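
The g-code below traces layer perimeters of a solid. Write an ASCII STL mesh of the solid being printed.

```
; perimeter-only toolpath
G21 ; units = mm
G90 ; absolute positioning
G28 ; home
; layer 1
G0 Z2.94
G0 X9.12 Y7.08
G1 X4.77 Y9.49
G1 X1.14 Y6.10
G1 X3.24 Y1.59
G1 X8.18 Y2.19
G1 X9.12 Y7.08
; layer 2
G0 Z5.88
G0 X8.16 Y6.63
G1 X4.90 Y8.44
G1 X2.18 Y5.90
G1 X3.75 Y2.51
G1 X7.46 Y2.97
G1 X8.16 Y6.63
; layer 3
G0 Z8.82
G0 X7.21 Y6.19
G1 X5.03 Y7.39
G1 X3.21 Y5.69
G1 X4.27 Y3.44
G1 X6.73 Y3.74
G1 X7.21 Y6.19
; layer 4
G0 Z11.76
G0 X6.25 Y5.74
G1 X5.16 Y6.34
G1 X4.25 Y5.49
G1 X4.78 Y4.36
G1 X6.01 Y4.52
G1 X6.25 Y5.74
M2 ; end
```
solid part
  facet normal 0.0000 0.0000 -1.0000
    outer loop
      vertex 0.10 6.30 0.00
      vertex 4.64 10.54 0.00
      vertex 10.08 7.53 0.00
    endloop
  endfacet
  facet normal 0.0000 0.0000 -1.0000
    outer loop
      vertex 2.73 0.66 0.00
      vertex 0.10 6.30 0.00
      vertex 10.08 7.53 0.00
    endloop
  endfacet
  facet normal 0.0000 0.0000 -1.0000
    outer loop
      vertex 8.90 1.42 0.00
      vertex 2.73 0.66 0.00
      vertex 10.08 7.53 0.00
    endloop
  endfacet
  facet normal 0.4648 0.8401 0.2795
    outer loop
      vertex 10.08 7.53 0.00
      vertex 4.64 10.54 0.00
      vertex 5.29 5.29 14.70
    endloop
  endfacet
  facet normal -0.6553 0.7017 0.2796
    outer loop
      vertex 4.64 10.54 0.00
      vertex 0.10 6.30 0.00
      vertex 5.29 5.29 14.70
    endloop
  endfacet
  facet normal -0.8702 -0.4058 0.2794
    outer loop
      vertex 0.10 6.30 0.00
      vertex 2.73 0.66 0.00
      vertex 5.29 5.29 14.70
    endloop
  endfacet
  facet normal 0.1174 -0.9529 0.2797
    outer loop
      vertex 2.73 0.66 0.00
      vertex 8.90 1.42 0.00
      vertex 5.29 5.29 14.70
    endloop
  endfacet
  facet normal 0.9427 -0.1821 0.2794
    outer loop
      vertex 8.90 1.42 0.00
      vertex 10.08 7.53 0.00
      vertex 5.29 5.29 14.70
    endloop
  endfacet
endsolid part

The G0 Z moves step by Δz≈2.94 mm. The G1 loops shrink linearly with z, so the solid tapers from its base footprint up to z≈14.7. Closing with a flat bottom cap and the tapered top and triangulating gives 8 facets — a regular 5-sided pyramid, base circumscribed radius ≈ 5.29 mm, apex at z ≈ 14.7 mm.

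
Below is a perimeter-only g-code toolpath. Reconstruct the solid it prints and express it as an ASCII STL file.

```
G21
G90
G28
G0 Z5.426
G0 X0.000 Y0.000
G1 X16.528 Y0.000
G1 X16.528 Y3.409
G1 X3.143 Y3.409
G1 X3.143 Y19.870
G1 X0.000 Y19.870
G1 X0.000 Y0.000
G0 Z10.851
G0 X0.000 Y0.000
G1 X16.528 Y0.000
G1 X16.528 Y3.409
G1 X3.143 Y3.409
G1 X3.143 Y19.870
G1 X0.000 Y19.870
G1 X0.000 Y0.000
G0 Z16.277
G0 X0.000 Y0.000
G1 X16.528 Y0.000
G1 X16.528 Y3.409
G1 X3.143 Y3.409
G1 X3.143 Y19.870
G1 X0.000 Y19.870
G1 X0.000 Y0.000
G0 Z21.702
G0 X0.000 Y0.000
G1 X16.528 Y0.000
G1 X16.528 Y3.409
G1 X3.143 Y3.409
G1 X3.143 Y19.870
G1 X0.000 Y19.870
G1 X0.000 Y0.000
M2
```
solid part
  facet normal 0.0000 0.0000 -1.0000
    outer loop
      vertex 16.528 3.409 0.000
      vertex 16.528 0.000 0.000
      vertex 0.000 0.000 0.000
    endloop
  endfacet
  facet normal 0.0000 0.0000 -1.0000
    outer loop
      vertex 3.143 3.409 0.000
      vertex 16.528 3.409 0.000
      vertex 0.000 0.000 0.000
    endloop
  endfacet
  facet normal 0.0000 0.0000 -1.0000
    outer loop
      vertex 3.143 19.870 0.000
      vertex 3.143 3.409 0.000
      vertex 0.000 0.000 0.000
    endloop
  endfacet
  facet normal 0.0000 0.0000 -1.0000
    outer loop
      vertex 0.000 19.870 0.000
      vertex 3.143 19.870 0.000
      vertex 0.000 0.000 0.000
    endloop
  endfacet
  facet normal 0.0000 0.0000 1.0000
    outer loop
      vertex 0.000 0.000 21.702
      vertex 16.528 0.000 21.702
      vertex 16.528 3.409 21.702
    endloop
  endfacet
  facet normal 0.0000 0.0000 1.0000
    outer loop
      vertex 0.000 0.000 21.702
      vertex 16.528 3.409 21.702
      vertex 3.143 3.409 21.702
    endloop
  endfacet
  facet normal 0.0000 0.0000 1.0000
    outer loop
      vertex 0.000 0.000 21.702
      vertex 3.143 3.409 21.702
      vertex 3.143 19.870 21.702
    endloop
  endfacet
  facet normal 0.0000 0.0000 1.0000
    outer loop
      vertex 0.000 0.000 21.702
      vertex 3.143 19.870 21.702
      vertex 0.000 19.870 21.702
    endloop
  endfacet
  facet normal 0.0000 -1.0000 0.0000
    outer loop
      vertex 0.000 0.000 0.000
      vertex 16.528 0.000 0.000
      vertex 16.528 0.000 21.702
    endloop
  endfacet
  facet normal 0.0000 -1.0000 0.0000
    outer loop
      vertex 0.000 0.000 0.000
      vertex 16.528 0.000 21.702
      vertex 0.000 0.000 21.702
    endloop
  endfacet
  facet normal 1.0000 0.0000 0.0000
    outer loop
      vertex 16.528 0.000 0.000
      vertex 16.528 3.409 0.000
      vertex 16.528 3.409 21.702
    endloop
  endfacet
  facet normal 1.0000 0.0000 0.0000
    outer loop
      vertex 16.528 0.000 0.000
      vertex 16.528 3.409 21.702
      vertex 16.528 0.000 21.702
    endloop
  endfacet
  facet normal 0.0000 1.0000 0.0000
    outer loop
      vertex 16.528 3.409 0.000
      vertex 3.143 3.409 0.000
      vertex 3.143 3.409 21.702
    endloop
  endfacet
  facet normal 0.0000 1.0000 0.0000
    outer loop
      vertex 16.528 3.409 0.000
      vertex 3.143 3.409 21.702
      vertex 16.528 3.409 21.702
    endloop
  endfacet
  facet normal 1.0000 0.0000 0.0000
    outer loop
      vertex 3.143 3.409 0.000
      vertex 3.143 19.870 0.000
      vertex 3.143 19.870 21.702
    endloop
  endfacet
  facet normal 1.0000 0.0000 0.0000
    outer loop
      vertex 3.143 3.409 0.000
      vertex 3.143 19.870 21.702
      vertex 3.143 3.409 21.702
    endloop
  endfacet
  facet normal 0.0000 1.0000 0.0000
    outer loop
      vertex 3.143 19.870 0.000
      vertex 0.000 19.870 0.000
      vertex 0.000 19.870 21.702
    endloop
  endfacet
  facet normal 0.0000 1.0000 0.0000
    outer loop
      vertex 3.143 19.870 0.000
      vertex 0.000 19.870 21.702
      vertex 3.143 19.870 21.702
    endloop
  endfacet
  facet normal -1.0000 0.0000 0.0000
    outer loop
      vertex 0.000 19.870 0.000
      vertex 0.000 0.000 0.000
      vertex 0.000 0.000 21.702
    endloop
  endfacet
  facet normal -1.0000 0.0000 0.0000
    outer loop
      vertex 0.000 19.870 0.000
      vertex 0.000 0.000 21.702
      vertex 0.000 19.870 21.702
    endloop
  endfacet
endsolid part

The G0 Z moves step by Δz≈5.426 mm. Every layer's G1 loop is the same polygon, so the solid is a straight extrusion of it from z=0 to z≈21.7. Closing with flat bottom and top caps and triangulating gives 20 facets — an L-shaped prism: outer 16.5 × 19.9 mm, arm thicknesses ≈ 3.41 mm (horizontal) and 3.14 mm (vertical), extruded 21.7 mm in z.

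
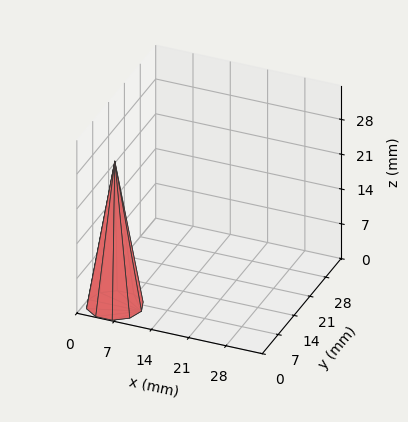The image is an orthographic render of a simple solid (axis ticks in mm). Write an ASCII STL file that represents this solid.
Reading the render: the shape is a regular 10-sided pyramid, base circumscribed radius ≈ 5 mm, apex at z ≈ 29 mm (dimensions read to the nearest mm from the axis ticks). For the STL, each face is triangulated and given an outward normal.

solid part
  facet normal 0.0000 0.0000 -1.0000
    outer loop
      vertex 6.55 9.76 0.00
      vertex 9.05 7.94 0.00
      vertex 10.00 5.00 0.00
    endloop
  endfacet
  facet normal 0.0000 0.0000 -1.0000
    outer loop
      vertex 3.45 9.76 0.00
      vertex 6.55 9.76 0.00
      vertex 10.00 5.00 0.00
    endloop
  endfacet
  facet normal 0.0000 0.0000 -1.0000
    outer loop
      vertex 0.95 7.94 0.00
      vertex 3.45 9.76 0.00
      vertex 10.00 5.00 0.00
    endloop
  endfacet
  facet normal 0.0000 0.0000 -1.0000
    outer loop
      vertex 0.00 5.00 0.00
      vertex 0.95 7.94 0.00
      vertex 10.00 5.00 0.00
    endloop
  endfacet
  facet normal 0.0000 0.0000 -1.0000
    outer loop
      vertex 0.95 2.06 0.00
      vertex 0.00 5.00 0.00
      vertex 10.00 5.00 0.00
    endloop
  endfacet
  facet normal 0.0000 0.0000 -1.0000
    outer loop
      vertex 3.45 0.24 0.00
      vertex 0.95 2.06 0.00
      vertex 10.00 5.00 0.00
    endloop
  endfacet
  facet normal 0.0000 0.0000 -1.0000
    outer loop
      vertex 6.55 0.24 0.00
      vertex 3.45 0.24 0.00
      vertex 10.00 5.00 0.00
    endloop
  endfacet
  facet normal 0.0000 0.0000 -1.0000
    outer loop
      vertex 9.05 2.06 0.00
      vertex 6.55 0.24 0.00
      vertex 10.00 5.00 0.00
    endloop
  endfacet
  facet normal 0.9390 0.3034 0.1619
    outer loop
      vertex 10.00 5.00 0.00
      vertex 9.05 7.94 0.00
      vertex 5.00 5.00 29.00
    endloop
  endfacet
  facet normal 0.5808 0.7978 0.1620
    outer loop
      vertex 9.05 7.94 0.00
      vertex 6.55 9.76 0.00
      vertex 5.00 5.00 29.00
    endloop
  endfacet
  facet normal 0.0000 0.9868 0.1620
    outer loop
      vertex 6.55 9.76 0.00
      vertex 3.45 9.76 0.00
      vertex 5.00 5.00 29.00
    endloop
  endfacet
  facet normal -0.5808 0.7978 0.1620
    outer loop
      vertex 3.45 9.76 0.00
      vertex 0.95 7.94 0.00
      vertex 5.00 5.00 29.00
    endloop
  endfacet
  facet normal -0.9390 0.3034 0.1619
    outer loop
      vertex 0.95 7.94 0.00
      vertex 0.00 5.00 0.00
      vertex 5.00 5.00 29.00
    endloop
  endfacet
  facet normal -0.9390 -0.3034 0.1619
    outer loop
      vertex 0.00 5.00 0.00
      vertex 0.95 2.06 0.00
      vertex 5.00 5.00 29.00
    endloop
  endfacet
  facet normal -0.5808 -0.7978 0.1620
    outer loop
      vertex 0.95 2.06 0.00
      vertex 3.45 0.24 0.00
      vertex 5.00 5.00 29.00
    endloop
  endfacet
  facet normal 0.0000 -0.9868 0.1620
    outer loop
      vertex 3.45 0.24 0.00
      vertex 6.55 0.24 0.00
      vertex 5.00 5.00 29.00
    endloop
  endfacet
  facet normal 0.5808 -0.7978 0.1620
    outer loop
      vertex 6.55 0.24 0.00
      vertex 9.05 2.06 0.00
      vertex 5.00 5.00 29.00
    endloop
  endfacet
  facet normal 0.9390 -0.3034 0.1619
    outer loop
      vertex 9.05 2.06 0.00
      vertex 10.00 5.00 0.00
      vertex 5.00 5.00 29.00
    endloop
  endfacet
endsolid part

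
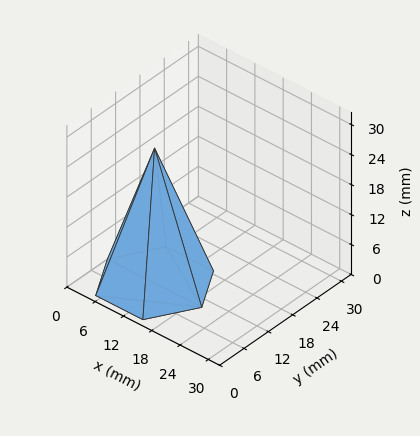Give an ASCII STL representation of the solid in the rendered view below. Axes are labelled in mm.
Reading the render: the shape is a regular 6-sided pyramid, base circumscribed radius ≈ 10 mm, apex at z ≈ 27 mm (dimensions read to the nearest mm from the axis ticks). For the STL, each face is triangulated and given an outward normal.

solid part
  facet normal 0.0000 0.0000 -1.0000
    outer loop
      vertex 5.0 18.7 0.0
      vertex 15.0 18.7 0.0
      vertex 20.0 10.0 0.0
    endloop
  endfacet
  facet normal 0.0000 0.0000 -1.0000
    outer loop
      vertex 0.0 10.0 0.0
      vertex 5.0 18.7 0.0
      vertex 20.0 10.0 0.0
    endloop
  endfacet
  facet normal 0.0000 0.0000 -1.0000
    outer loop
      vertex 5.0 1.3 0.0
      vertex 0.0 10.0 0.0
      vertex 20.0 10.0 0.0
    endloop
  endfacet
  facet normal 0.0000 0.0000 -1.0000
    outer loop
      vertex 15.0 1.3 0.0
      vertex 5.0 1.3 0.0
      vertex 20.0 10.0 0.0
    endloop
  endfacet
  facet normal 0.8255 0.4744 0.3057
    outer loop
      vertex 20.0 10.0 0.0
      vertex 15.0 18.7 0.0
      vertex 10.0 10.0 27.0
    endloop
  endfacet
  facet normal 0.0000 0.9518 0.3067
    outer loop
      vertex 15.0 18.7 0.0
      vertex 5.0 18.7 0.0
      vertex 10.0 10.0 27.0
    endloop
  endfacet
  facet normal -0.8255 0.4744 0.3057
    outer loop
      vertex 5.0 18.7 0.0
      vertex 0.0 10.0 0.0
      vertex 10.0 10.0 27.0
    endloop
  endfacet
  facet normal -0.8255 -0.4744 0.3057
    outer loop
      vertex 0.0 10.0 0.0
      vertex 5.0 1.3 0.0
      vertex 10.0 10.0 27.0
    endloop
  endfacet
  facet normal 0.0000 -0.9518 0.3067
    outer loop
      vertex 5.0 1.3 0.0
      vertex 15.0 1.3 0.0
      vertex 10.0 10.0 27.0
    endloop
  endfacet
  facet normal 0.8255 -0.4744 0.3057
    outer loop
      vertex 15.0 1.3 0.0
      vertex 20.0 10.0 0.0
      vertex 10.0 10.0 27.0
    endloop
  endfacet
endsolid part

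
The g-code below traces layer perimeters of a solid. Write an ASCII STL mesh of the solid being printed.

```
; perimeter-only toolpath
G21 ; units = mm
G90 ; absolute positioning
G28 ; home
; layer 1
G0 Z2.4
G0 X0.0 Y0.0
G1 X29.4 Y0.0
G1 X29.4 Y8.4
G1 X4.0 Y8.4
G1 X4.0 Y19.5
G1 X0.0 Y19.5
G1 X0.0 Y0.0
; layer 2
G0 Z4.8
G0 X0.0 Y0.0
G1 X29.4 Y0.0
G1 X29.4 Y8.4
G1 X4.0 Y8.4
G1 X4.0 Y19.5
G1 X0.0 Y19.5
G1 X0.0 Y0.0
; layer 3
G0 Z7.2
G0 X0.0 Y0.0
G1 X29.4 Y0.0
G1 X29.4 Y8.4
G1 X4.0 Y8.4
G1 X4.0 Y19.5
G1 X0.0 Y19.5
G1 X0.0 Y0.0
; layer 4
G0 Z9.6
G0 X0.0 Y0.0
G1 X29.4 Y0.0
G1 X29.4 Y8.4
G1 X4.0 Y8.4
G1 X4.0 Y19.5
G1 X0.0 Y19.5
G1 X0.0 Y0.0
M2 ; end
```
solid part
  facet normal 0.0000 0.0000 -1.0000
    outer loop
      vertex 29.4 8.4 0.0
      vertex 29.4 0.0 0.0
      vertex 0.0 0.0 0.0
    endloop
  endfacet
  facet normal 0.0000 0.0000 -1.0000
    outer loop
      vertex 4.0 8.4 0.0
      vertex 29.4 8.4 0.0
      vertex 0.0 0.0 0.0
    endloop
  endfacet
  facet normal 0.0000 0.0000 -1.0000
    outer loop
      vertex 4.0 19.5 0.0
      vertex 4.0 8.4 0.0
      vertex 0.0 0.0 0.0
    endloop
  endfacet
  facet normal 0.0000 0.0000 -1.0000
    outer loop
      vertex 0.0 19.5 0.0
      vertex 4.0 19.5 0.0
      vertex 0.0 0.0 0.0
    endloop
  endfacet
  facet normal 0.0000 0.0000 1.0000
    outer loop
      vertex 0.0 0.0 9.6
      vertex 29.4 0.0 9.6
      vertex 29.4 8.4 9.6
    endloop
  endfacet
  facet normal 0.0000 0.0000 1.0000
    outer loop
      vertex 0.0 0.0 9.6
      vertex 29.4 8.4 9.6
      vertex 4.0 8.4 9.6
    endloop
  endfacet
  facet normal 0.0000 0.0000 1.0000
    outer loop
      vertex 0.0 0.0 9.6
      vertex 4.0 8.4 9.6
      vertex 4.0 19.5 9.6
    endloop
  endfacet
  facet normal 0.0000 0.0000 1.0000
    outer loop
      vertex 0.0 0.0 9.6
      vertex 4.0 19.5 9.6
      vertex 0.0 19.5 9.6
    endloop
  endfacet
  facet normal 0.0000 -1.0000 0.0000
    outer loop
      vertex 0.0 0.0 0.0
      vertex 29.4 0.0 0.0
      vertex 29.4 0.0 9.6
    endloop
  endfacet
  facet normal 0.0000 -1.0000 0.0000
    outer loop
      vertex 0.0 0.0 0.0
      vertex 29.4 0.0 9.6
      vertex 0.0 0.0 9.6
    endloop
  endfacet
  facet normal 1.0000 0.0000 0.0000
    outer loop
      vertex 29.4 0.0 0.0
      vertex 29.4 8.4 0.0
      vertex 29.4 8.4 9.6
    endloop
  endfacet
  facet normal 1.0000 0.0000 0.0000
    outer loop
      vertex 29.4 0.0 0.0
      vertex 29.4 8.4 9.6
      vertex 29.4 0.0 9.6
    endloop
  endfacet
  facet normal 0.0000 1.0000 0.0000
    outer loop
      vertex 29.4 8.4 0.0
      vertex 4.0 8.4 0.0
      vertex 4.0 8.4 9.6
    endloop
  endfacet
  facet normal 0.0000 1.0000 0.0000
    outer loop
      vertex 29.4 8.4 0.0
      vertex 4.0 8.4 9.6
      vertex 29.4 8.4 9.6
    endloop
  endfacet
  facet normal 1.0000 0.0000 0.0000
    outer loop
      vertex 4.0 8.4 0.0
      vertex 4.0 19.5 0.0
      vertex 4.0 19.5 9.6
    endloop
  endfacet
  facet normal 1.0000 0.0000 0.0000
    outer loop
      vertex 4.0 8.4 0.0
      vertex 4.0 19.5 9.6
      vertex 4.0 8.4 9.6
    endloop
  endfacet
  facet normal 0.0000 1.0000 0.0000
    outer loop
      vertex 4.0 19.5 0.0
      vertex 0.0 19.5 0.0
      vertex 0.0 19.5 9.6
    endloop
  endfacet
  facet normal 0.0000 1.0000 0.0000
    outer loop
      vertex 4.0 19.5 0.0
      vertex 0.0 19.5 9.6
      vertex 4.0 19.5 9.6
    endloop
  endfacet
  facet normal -1.0000 0.0000 0.0000
    outer loop
      vertex 0.0 19.5 0.0
      vertex 0.0 0.0 0.0
      vertex 0.0 0.0 9.6
    endloop
  endfacet
  facet normal -1.0000 0.0000 0.0000
    outer loop
      vertex 0.0 19.5 0.0
      vertex 0.0 0.0 9.6
      vertex 0.0 19.5 9.6
    endloop
  endfacet
endsolid part

The G0 Z moves step by Δz≈2.4 mm. Every layer's G1 loop is the same polygon, so the solid is a straight extrusion of it from z=0 to z≈9.6. Closing with flat bottom and top caps and triangulating gives 20 facets — an L-shaped prism: outer 29.4 × 19.5 mm, arm thicknesses ≈ 8.4 mm (horizontal) and 4 mm (vertical), extruded 9.6 mm in z.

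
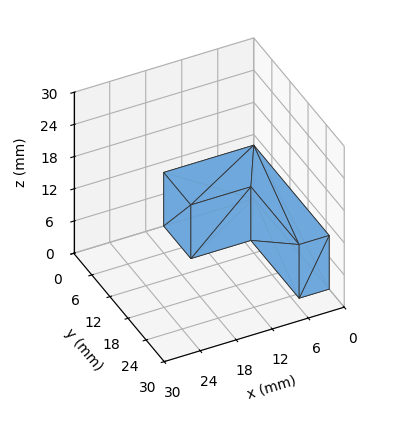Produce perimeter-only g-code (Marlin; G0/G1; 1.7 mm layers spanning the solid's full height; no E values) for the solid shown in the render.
Reading the render: the shape is an L-shaped prism: outer 15 × 25 mm, arm thicknesses ≈ 9 mm (horizontal) and 5 mm (vertical), extruded 10 mm in z (dimensions read to the nearest mm from the axis ticks). For the g-code, the solid's height is divided into equal slices at the stated Δz and each level perimeter traced with G1 moves after a G0 lift.

; perimeter-only toolpath
G21 ; units = mm
G90 ; absolute positioning
G28 ; home
; layer 1
G0 Z1.7
G0 X0.0 Y0.0
G1 X15.0 Y0.0
G1 X15.0 Y9.0
G1 X5.0 Y9.0
G1 X5.0 Y25.0
G1 X0.0 Y25.0
G1 X0.0 Y0.0
; layer 2
G0 Z3.3
G0 X0.0 Y0.0
G1 X15.0 Y0.0
G1 X15.0 Y9.0
G1 X5.0 Y9.0
G1 X5.0 Y25.0
G1 X0.0 Y25.0
G1 X0.0 Y0.0
; layer 3
G0 Z5.0
G0 X0.0 Y0.0
G1 X15.0 Y0.0
G1 X15.0 Y9.0
G1 X5.0 Y9.0
G1 X5.0 Y25.0
G1 X0.0 Y25.0
G1 X0.0 Y0.0
; layer 4
G0 Z6.7
G0 X0.0 Y0.0
G1 X15.0 Y0.0
G1 X15.0 Y9.0
G1 X5.0 Y9.0
G1 X5.0 Y25.0
G1 X0.0 Y25.0
G1 X0.0 Y0.0
; layer 5
G0 Z8.3
G0 X0.0 Y0.0
G1 X15.0 Y0.0
G1 X15.0 Y9.0
G1 X5.0 Y9.0
G1 X5.0 Y25.0
G1 X0.0 Y25.0
G1 X0.0 Y0.0
; layer 6
G0 Z10.0
G0 X0.0 Y0.0
G1 X15.0 Y0.0
G1 X15.0 Y9.0
G1 X5.0 Y9.0
G1 X5.0 Y25.0
G1 X0.0 Y25.0
G1 X0.0 Y0.0
M2 ; end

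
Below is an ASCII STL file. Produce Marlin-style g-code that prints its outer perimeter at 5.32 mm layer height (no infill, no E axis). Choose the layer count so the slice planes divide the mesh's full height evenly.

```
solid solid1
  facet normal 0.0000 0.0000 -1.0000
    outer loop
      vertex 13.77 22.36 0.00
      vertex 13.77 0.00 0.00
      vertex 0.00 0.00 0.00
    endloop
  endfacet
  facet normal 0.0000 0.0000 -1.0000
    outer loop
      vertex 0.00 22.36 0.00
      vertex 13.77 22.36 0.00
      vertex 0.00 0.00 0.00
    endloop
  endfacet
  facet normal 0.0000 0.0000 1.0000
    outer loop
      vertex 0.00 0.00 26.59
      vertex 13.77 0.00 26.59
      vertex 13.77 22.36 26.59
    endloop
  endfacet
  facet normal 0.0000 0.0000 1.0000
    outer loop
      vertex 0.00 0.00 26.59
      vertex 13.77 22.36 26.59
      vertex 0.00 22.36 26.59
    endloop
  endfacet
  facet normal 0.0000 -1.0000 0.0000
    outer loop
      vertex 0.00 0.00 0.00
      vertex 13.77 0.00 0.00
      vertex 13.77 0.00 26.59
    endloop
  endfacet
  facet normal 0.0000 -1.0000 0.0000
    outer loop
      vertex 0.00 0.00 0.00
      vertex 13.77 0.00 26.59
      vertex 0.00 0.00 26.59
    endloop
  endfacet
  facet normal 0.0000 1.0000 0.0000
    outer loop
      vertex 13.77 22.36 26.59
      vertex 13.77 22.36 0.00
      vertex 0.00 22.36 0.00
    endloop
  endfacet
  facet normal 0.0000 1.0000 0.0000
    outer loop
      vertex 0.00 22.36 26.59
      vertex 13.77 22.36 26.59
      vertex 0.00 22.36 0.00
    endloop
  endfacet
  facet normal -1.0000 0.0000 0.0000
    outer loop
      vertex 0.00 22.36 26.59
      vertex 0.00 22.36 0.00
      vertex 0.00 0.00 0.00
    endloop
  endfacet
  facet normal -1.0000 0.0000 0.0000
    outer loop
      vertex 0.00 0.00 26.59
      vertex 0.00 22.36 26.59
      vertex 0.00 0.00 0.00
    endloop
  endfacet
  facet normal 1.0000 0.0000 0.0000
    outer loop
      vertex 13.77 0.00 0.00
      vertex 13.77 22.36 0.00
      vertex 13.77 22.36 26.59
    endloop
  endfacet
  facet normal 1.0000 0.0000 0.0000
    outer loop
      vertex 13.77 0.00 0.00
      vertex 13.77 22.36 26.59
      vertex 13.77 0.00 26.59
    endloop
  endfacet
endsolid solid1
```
; perimeter-only toolpath
G21 ; units = mm
G90 ; absolute positioning
G28 ; home
; layer 1
G0 Z5.32
G0 X0.00 Y0.00
G1 X13.77 Y0.00
G1 X13.77 Y22.36
G1 X0.00 Y22.36
G1 X0.00 Y0.00
; layer 2
G0 Z10.64
G0 X0.00 Y0.00
G1 X13.77 Y0.00
G1 X13.77 Y22.36
G1 X0.00 Y22.36
G1 X0.00 Y0.00
; layer 3
G0 Z15.95
G0 X0.00 Y0.00
G1 X13.77 Y0.00
G1 X13.77 Y22.36
G1 X0.00 Y22.36
G1 X0.00 Y0.00
; layer 4
G0 Z21.27
G0 X0.00 Y0.00
G1 X13.77 Y0.00
G1 X13.77 Y22.36
G1 X0.00 Y22.36
G1 X0.00 Y0.00
; layer 5
G0 Z26.59
G0 X0.00 Y0.00
G1 X13.77 Y0.00
G1 X13.77 Y22.36
G1 X0.00 Y22.36
G1 X0.00 Y0.00
M2 ; end

The solid is a rectangular box, roughly 13.8 × 22.4 mm footprint and 26.6 mm tall. Slicing at Δz = 5.32 mm — 5 equal slices spanning the solid's height, so layer i sits at z = i·h/5 — gives 5 non-empty perimeters. Each is a 4-segment closed polygon; G0 lifts to the layer z and rapids to the start vertex, then G1 traces the edges.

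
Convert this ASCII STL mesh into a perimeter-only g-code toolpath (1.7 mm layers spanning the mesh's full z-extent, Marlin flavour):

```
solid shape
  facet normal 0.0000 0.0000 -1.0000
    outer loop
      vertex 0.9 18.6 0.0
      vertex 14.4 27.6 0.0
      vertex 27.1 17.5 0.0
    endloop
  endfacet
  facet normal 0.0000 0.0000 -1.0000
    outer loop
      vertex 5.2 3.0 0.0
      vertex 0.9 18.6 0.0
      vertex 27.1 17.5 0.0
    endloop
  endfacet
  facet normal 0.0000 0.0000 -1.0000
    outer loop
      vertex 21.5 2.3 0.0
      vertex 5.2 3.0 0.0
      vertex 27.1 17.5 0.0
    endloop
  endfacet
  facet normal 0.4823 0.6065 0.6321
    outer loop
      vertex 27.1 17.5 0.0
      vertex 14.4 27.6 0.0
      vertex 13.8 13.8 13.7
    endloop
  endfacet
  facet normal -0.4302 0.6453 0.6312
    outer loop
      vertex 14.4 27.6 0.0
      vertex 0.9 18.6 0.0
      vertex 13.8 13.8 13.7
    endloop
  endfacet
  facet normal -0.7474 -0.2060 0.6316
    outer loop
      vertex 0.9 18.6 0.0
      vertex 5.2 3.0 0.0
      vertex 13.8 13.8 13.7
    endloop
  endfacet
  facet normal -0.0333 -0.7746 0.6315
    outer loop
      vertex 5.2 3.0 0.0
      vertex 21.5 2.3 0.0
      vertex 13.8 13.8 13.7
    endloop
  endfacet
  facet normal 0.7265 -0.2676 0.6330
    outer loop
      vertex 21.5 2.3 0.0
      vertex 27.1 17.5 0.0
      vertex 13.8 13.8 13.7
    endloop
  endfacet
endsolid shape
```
; perimeter-only toolpath
G21 ; units = mm
G90 ; absolute positioning
G28 ; home
; layer 1
G0 Z1.7
G0 X25.4 Y17.0
G1 X14.3 Y25.9
G1 X2.5 Y18.0
G1 X6.3 Y4.3
G1 X20.5 Y3.7
G1 X25.4 Y17.0
; layer 2
G0 Z3.4
G0 X23.8 Y16.6
G1 X14.2 Y24.2
G1 X4.1 Y17.4
G1 X7.4 Y5.7
G1 X19.6 Y5.2
G1 X23.8 Y16.6
; layer 3
G0 Z5.1
G0 X22.1 Y16.1
G1 X14.2 Y22.4
G1 X5.7 Y16.8
G1 X8.4 Y7.1
G1 X18.6 Y6.6
G1 X22.1 Y16.1
; layer 4
G0 Z6.8
G0 X20.5 Y15.7
G1 X14.1 Y20.7
G1 X7.4 Y16.2
G1 X9.5 Y8.4
G1 X17.6 Y8.1
G1 X20.5 Y15.7
; layer 5
G0 Z8.6
G0 X18.8 Y15.2
G1 X14.0 Y19.0
G1 X9.0 Y15.6
G1 X10.6 Y9.8
G1 X16.7 Y9.5
G1 X18.8 Y15.2
; layer 6
G0 Z10.3
G0 X17.1 Y14.7
G1 X14.0 Y17.3
G1 X10.6 Y15.0
G1 X11.7 Y11.1
G1 X15.7 Y10.9
G1 X17.1 Y14.7
; layer 7
G0 Z12.0
G0 X15.5 Y14.3
G1 X13.9 Y15.5
G1 X12.2 Y14.4
G1 X12.7 Y12.5
G1 X14.8 Y12.4
G1 X15.5 Y14.3
M2 ; end

The solid is a regular 5-sided pyramid, base circumscribed radius ≈ 13.8 mm, apex at z ≈ 13.7 mm. Slicing at Δz = 1.7 mm — 8 equal slices spanning the solid's height, so layer i sits at z = i·h/8 — gives 7 non-empty perimeters. Each is a 5-segment closed polygon; G0 lifts to the layer z and rapids to the start vertex, then G1 traces the edges. The cross-section shrinks linearly with z (the slice at the apex is degenerate and omitted).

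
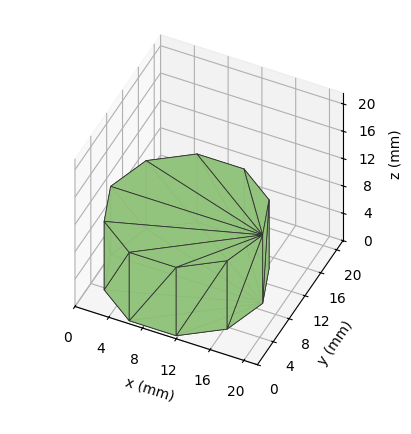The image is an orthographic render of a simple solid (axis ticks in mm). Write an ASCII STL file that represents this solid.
Reading the render: the shape is a regular 10-sided prism (a cylinder approximated with 10 flat sides), circumscribed radius ≈ 9 mm, height ≈ 10 mm (dimensions read to the nearest mm from the axis ticks). For the STL, each face is triangulated and given an outward normal.

solid part
  facet normal 0.0000 0.0000 -1.0000
    outer loop
      vertex 11.781 17.560 0.000
      vertex 16.281 14.290 0.000
      vertex 18.000 9.000 0.000
    endloop
  endfacet
  facet normal 0.0000 0.0000 -1.0000
    outer loop
      vertex 6.219 17.560 0.000
      vertex 11.781 17.560 0.000
      vertex 18.000 9.000 0.000
    endloop
  endfacet
  facet normal 0.0000 0.0000 -1.0000
    outer loop
      vertex 1.719 14.290 0.000
      vertex 6.219 17.560 0.000
      vertex 18.000 9.000 0.000
    endloop
  endfacet
  facet normal 0.0000 0.0000 -1.0000
    outer loop
      vertex 0.000 9.000 0.000
      vertex 1.719 14.290 0.000
      vertex 18.000 9.000 0.000
    endloop
  endfacet
  facet normal 0.0000 0.0000 -1.0000
    outer loop
      vertex 1.719 3.710 0.000
      vertex 0.000 9.000 0.000
      vertex 18.000 9.000 0.000
    endloop
  endfacet
  facet normal 0.0000 0.0000 -1.0000
    outer loop
      vertex 6.219 0.440 0.000
      vertex 1.719 3.710 0.000
      vertex 18.000 9.000 0.000
    endloop
  endfacet
  facet normal 0.0000 0.0000 -1.0000
    outer loop
      vertex 11.781 0.440 0.000
      vertex 6.219 0.440 0.000
      vertex 18.000 9.000 0.000
    endloop
  endfacet
  facet normal 0.0000 0.0000 -1.0000
    outer loop
      vertex 16.281 3.710 0.000
      vertex 11.781 0.440 0.000
      vertex 18.000 9.000 0.000
    endloop
  endfacet
  facet normal 0.0000 0.0000 1.0000
    outer loop
      vertex 18.000 9.000 10.000
      vertex 16.281 14.290 10.000
      vertex 11.781 17.560 10.000
    endloop
  endfacet
  facet normal 0.0000 0.0000 1.0000
    outer loop
      vertex 18.000 9.000 10.000
      vertex 11.781 17.560 10.000
      vertex 6.219 17.560 10.000
    endloop
  endfacet
  facet normal 0.0000 0.0000 1.0000
    outer loop
      vertex 18.000 9.000 10.000
      vertex 6.219 17.560 10.000
      vertex 1.719 14.290 10.000
    endloop
  endfacet
  facet normal 0.0000 0.0000 1.0000
    outer loop
      vertex 18.000 9.000 10.000
      vertex 1.719 14.290 10.000
      vertex 0.000 9.000 10.000
    endloop
  endfacet
  facet normal 0.0000 0.0000 1.0000
    outer loop
      vertex 18.000 9.000 10.000
      vertex 0.000 9.000 10.000
      vertex 1.719 3.710 10.000
    endloop
  endfacet
  facet normal 0.0000 0.0000 1.0000
    outer loop
      vertex 18.000 9.000 10.000
      vertex 1.719 3.710 10.000
      vertex 6.219 0.440 10.000
    endloop
  endfacet
  facet normal 0.0000 0.0000 1.0000
    outer loop
      vertex 18.000 9.000 10.000
      vertex 6.219 0.440 10.000
      vertex 11.781 0.440 10.000
    endloop
  endfacet
  facet normal 0.0000 0.0000 1.0000
    outer loop
      vertex 18.000 9.000 10.000
      vertex 11.781 0.440 10.000
      vertex 16.281 3.710 10.000
    endloop
  endfacet
  facet normal 0.9510 0.3090 0.0000
    outer loop
      vertex 18.000 9.000 0.000
      vertex 16.281 14.290 0.000
      vertex 16.281 14.290 10.000
    endloop
  endfacet
  facet normal 0.9510 0.3090 0.0000
    outer loop
      vertex 18.000 9.000 0.000
      vertex 16.281 14.290 10.000
      vertex 18.000 9.000 10.000
    endloop
  endfacet
  facet normal 0.5879 0.8090 0.0000
    outer loop
      vertex 16.281 14.290 0.000
      vertex 11.781 17.560 0.000
      vertex 11.781 17.560 10.000
    endloop
  endfacet
  facet normal 0.5879 0.8090 0.0000
    outer loop
      vertex 16.281 14.290 0.000
      vertex 11.781 17.560 10.000
      vertex 16.281 14.290 10.000
    endloop
  endfacet
  facet normal 0.0000 1.0000 0.0000
    outer loop
      vertex 11.781 17.560 0.000
      vertex 6.219 17.560 0.000
      vertex 6.219 17.560 10.000
    endloop
  endfacet
  facet normal 0.0000 1.0000 0.0000
    outer loop
      vertex 11.781 17.560 0.000
      vertex 6.219 17.560 10.000
      vertex 11.781 17.560 10.000
    endloop
  endfacet
  facet normal -0.5879 0.8090 0.0000
    outer loop
      vertex 6.219 17.560 0.000
      vertex 1.719 14.290 0.000
      vertex 1.719 14.290 10.000
    endloop
  endfacet
  facet normal -0.5879 0.8090 0.0000
    outer loop
      vertex 6.219 17.560 0.000
      vertex 1.719 14.290 10.000
      vertex 6.219 17.560 10.000
    endloop
  endfacet
  facet normal -0.9510 0.3090 0.0000
    outer loop
      vertex 1.719 14.290 0.000
      vertex 0.000 9.000 0.000
      vertex 0.000 9.000 10.000
    endloop
  endfacet
  facet normal -0.9510 0.3090 0.0000
    outer loop
      vertex 1.719 14.290 0.000
      vertex 0.000 9.000 10.000
      vertex 1.719 14.290 10.000
    endloop
  endfacet
  facet normal -0.9510 -0.3090 0.0000
    outer loop
      vertex 0.000 9.000 0.000
      vertex 1.719 3.710 0.000
      vertex 1.719 3.710 10.000
    endloop
  endfacet
  facet normal -0.9510 -0.3090 0.0000
    outer loop
      vertex 0.000 9.000 0.000
      vertex 1.719 3.710 10.000
      vertex 0.000 9.000 10.000
    endloop
  endfacet
  facet normal -0.5879 -0.8090 0.0000
    outer loop
      vertex 1.719 3.710 0.000
      vertex 6.219 0.440 0.000
      vertex 6.219 0.440 10.000
    endloop
  endfacet
  facet normal -0.5879 -0.8090 0.0000
    outer loop
      vertex 1.719 3.710 0.000
      vertex 6.219 0.440 10.000
      vertex 1.719 3.710 10.000
    endloop
  endfacet
  facet normal 0.0000 -1.0000 0.0000
    outer loop
      vertex 6.219 0.440 0.000
      vertex 11.781 0.440 0.000
      vertex 11.781 0.440 10.000
    endloop
  endfacet
  facet normal 0.0000 -1.0000 0.0000
    outer loop
      vertex 6.219 0.440 0.000
      vertex 11.781 0.440 10.000
      vertex 6.219 0.440 10.000
    endloop
  endfacet
  facet normal 0.5879 -0.8090 0.0000
    outer loop
      vertex 11.781 0.440 0.000
      vertex 16.281 3.710 0.000
      vertex 16.281 3.710 10.000
    endloop
  endfacet
  facet normal 0.5879 -0.8090 0.0000
    outer loop
      vertex 11.781 0.440 0.000
      vertex 16.281 3.710 10.000
      vertex 11.781 0.440 10.000
    endloop
  endfacet
  facet normal 0.9510 -0.3090 0.0000
    outer loop
      vertex 16.281 3.710 0.000
      vertex 18.000 9.000 0.000
      vertex 18.000 9.000 10.000
    endloop
  endfacet
  facet normal 0.9510 -0.3090 0.0000
    outer loop
      vertex 16.281 3.710 0.000
      vertex 18.000 9.000 10.000
      vertex 16.281 3.710 10.000
    endloop
  endfacet
endsolid part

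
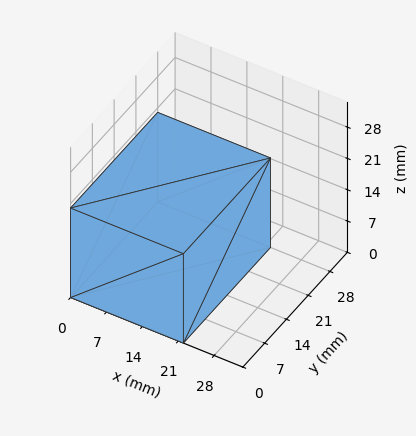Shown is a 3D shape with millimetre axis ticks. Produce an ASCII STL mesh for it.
Reading the render: the shape is a rectangular box, roughly 22 × 28 mm footprint and 20 mm tall (dimensions read to the nearest mm from the axis ticks). For the STL, each face is triangulated and given an outward normal.

solid part
  facet normal 0.0000 0.0000 -1.0000
    outer loop
      vertex 22.0 28.0 0.0
      vertex 22.0 0.0 0.0
      vertex 0.0 0.0 0.0
    endloop
  endfacet
  facet normal 0.0000 0.0000 -1.0000
    outer loop
      vertex 0.0 28.0 0.0
      vertex 22.0 28.0 0.0
      vertex 0.0 0.0 0.0
    endloop
  endfacet
  facet normal 0.0000 0.0000 1.0000
    outer loop
      vertex 0.0 0.0 20.0
      vertex 22.0 0.0 20.0
      vertex 22.0 28.0 20.0
    endloop
  endfacet
  facet normal 0.0000 0.0000 1.0000
    outer loop
      vertex 0.0 0.0 20.0
      vertex 22.0 28.0 20.0
      vertex 0.0 28.0 20.0
    endloop
  endfacet
  facet normal 0.0000 -1.0000 0.0000
    outer loop
      vertex 0.0 0.0 0.0
      vertex 22.0 0.0 0.0
      vertex 22.0 0.0 20.0
    endloop
  endfacet
  facet normal 0.0000 -1.0000 0.0000
    outer loop
      vertex 0.0 0.0 0.0
      vertex 22.0 0.0 20.0
      vertex 0.0 0.0 20.0
    endloop
  endfacet
  facet normal 0.0000 1.0000 0.0000
    outer loop
      vertex 22.0 28.0 20.0
      vertex 22.0 28.0 0.0
      vertex 0.0 28.0 0.0
    endloop
  endfacet
  facet normal 0.0000 1.0000 0.0000
    outer loop
      vertex 0.0 28.0 20.0
      vertex 22.0 28.0 20.0
      vertex 0.0 28.0 0.0
    endloop
  endfacet
  facet normal -1.0000 0.0000 0.0000
    outer loop
      vertex 0.0 28.0 20.0
      vertex 0.0 28.0 0.0
      vertex 0.0 0.0 0.0
    endloop
  endfacet
  facet normal -1.0000 0.0000 0.0000
    outer loop
      vertex 0.0 0.0 20.0
      vertex 0.0 28.0 20.0
      vertex 0.0 0.0 0.0
    endloop
  endfacet
  facet normal 1.0000 0.0000 0.0000
    outer loop
      vertex 22.0 0.0 0.0
      vertex 22.0 28.0 0.0
      vertex 22.0 28.0 20.0
    endloop
  endfacet
  facet normal 1.0000 0.0000 0.0000
    outer loop
      vertex 22.0 0.0 0.0
      vertex 22.0 28.0 20.0
      vertex 22.0 0.0 20.0
    endloop
  endfacet
endsolid part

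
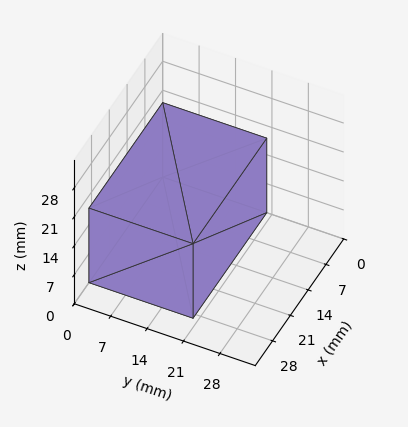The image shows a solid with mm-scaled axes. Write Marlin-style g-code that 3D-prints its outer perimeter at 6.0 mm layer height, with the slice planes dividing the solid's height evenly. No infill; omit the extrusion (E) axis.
Reading the render: the shape is a rectangular box, roughly 29 × 20 mm footprint and 18 mm tall (dimensions read to the nearest mm from the axis ticks). For the g-code, the solid's height is divided into equal slices at the stated Δz and each level perimeter traced with G1 moves after a G0 lift.

; perimeter-only toolpath
G21 ; units = mm
G90 ; absolute positioning
G28 ; home
; layer 1
G0 Z6.0
G0 X0.0 Y0.0
G1 X29.0 Y0.0
G1 X29.0 Y20.0
G1 X0.0 Y20.0
G1 X0.0 Y0.0
; layer 2
G0 Z12.0
G0 X0.0 Y0.0
G1 X29.0 Y0.0
G1 X29.0 Y20.0
G1 X0.0 Y20.0
G1 X0.0 Y0.0
; layer 3
G0 Z18.0
G0 X0.0 Y0.0
G1 X29.0 Y0.0
G1 X29.0 Y20.0
G1 X0.0 Y20.0
G1 X0.0 Y0.0
M2 ; end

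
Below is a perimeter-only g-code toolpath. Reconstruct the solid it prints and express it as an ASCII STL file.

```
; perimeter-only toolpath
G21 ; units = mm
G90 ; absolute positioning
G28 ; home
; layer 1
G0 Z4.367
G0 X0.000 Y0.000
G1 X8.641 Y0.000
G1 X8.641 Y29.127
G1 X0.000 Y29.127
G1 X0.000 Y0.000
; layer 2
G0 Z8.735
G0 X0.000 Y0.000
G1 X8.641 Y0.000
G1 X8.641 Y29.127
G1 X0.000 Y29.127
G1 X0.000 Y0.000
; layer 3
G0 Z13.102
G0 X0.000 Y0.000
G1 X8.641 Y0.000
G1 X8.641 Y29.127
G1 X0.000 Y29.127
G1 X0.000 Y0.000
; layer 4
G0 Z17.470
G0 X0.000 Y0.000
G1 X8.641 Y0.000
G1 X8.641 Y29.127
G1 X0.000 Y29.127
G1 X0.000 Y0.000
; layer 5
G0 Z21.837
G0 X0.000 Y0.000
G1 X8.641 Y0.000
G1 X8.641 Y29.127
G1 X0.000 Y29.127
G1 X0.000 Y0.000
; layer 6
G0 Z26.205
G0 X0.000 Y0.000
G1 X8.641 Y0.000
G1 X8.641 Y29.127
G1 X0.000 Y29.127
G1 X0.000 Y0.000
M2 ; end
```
solid part
  facet normal 0.0000 0.0000 -1.0000
    outer loop
      vertex 8.641 29.127 0.000
      vertex 8.641 0.000 0.000
      vertex 0.000 0.000 0.000
    endloop
  endfacet
  facet normal 0.0000 0.0000 -1.0000
    outer loop
      vertex 0.000 29.127 0.000
      vertex 8.641 29.127 0.000
      vertex 0.000 0.000 0.000
    endloop
  endfacet
  facet normal 0.0000 0.0000 1.0000
    outer loop
      vertex 0.000 0.000 26.205
      vertex 8.641 0.000 26.205
      vertex 8.641 29.127 26.205
    endloop
  endfacet
  facet normal 0.0000 0.0000 1.0000
    outer loop
      vertex 0.000 0.000 26.205
      vertex 8.641 29.127 26.205
      vertex 0.000 29.127 26.205
    endloop
  endfacet
  facet normal 0.0000 -1.0000 0.0000
    outer loop
      vertex 0.000 0.000 0.000
      vertex 8.641 0.000 0.000
      vertex 8.641 0.000 26.205
    endloop
  endfacet
  facet normal 0.0000 -1.0000 0.0000
    outer loop
      vertex 0.000 0.000 0.000
      vertex 8.641 0.000 26.205
      vertex 0.000 0.000 26.205
    endloop
  endfacet
  facet normal 0.0000 1.0000 0.0000
    outer loop
      vertex 8.641 29.127 26.205
      vertex 8.641 29.127 0.000
      vertex 0.000 29.127 0.000
    endloop
  endfacet
  facet normal 0.0000 1.0000 0.0000
    outer loop
      vertex 0.000 29.127 26.205
      vertex 8.641 29.127 26.205
      vertex 0.000 29.127 0.000
    endloop
  endfacet
  facet normal -1.0000 0.0000 0.0000
    outer loop
      vertex 0.000 29.127 26.205
      vertex 0.000 29.127 0.000
      vertex 0.000 0.000 0.000
    endloop
  endfacet
  facet normal -1.0000 0.0000 0.0000
    outer loop
      vertex 0.000 0.000 26.205
      vertex 0.000 29.127 26.205
      vertex 0.000 0.000 0.000
    endloop
  endfacet
  facet normal 1.0000 0.0000 0.0000
    outer loop
      vertex 8.641 0.000 0.000
      vertex 8.641 29.127 0.000
      vertex 8.641 29.127 26.205
    endloop
  endfacet
  facet normal 1.0000 0.0000 0.0000
    outer loop
      vertex 8.641 0.000 0.000
      vertex 8.641 29.127 26.205
      vertex 8.641 0.000 26.205
    endloop
  endfacet
endsolid part

The G0 Z moves step by Δz≈4.367 mm. Every layer's G1 loop is the same polygon, so the solid is a straight extrusion of it from z=0 to z≈26.2. Closing with flat bottom and top caps and triangulating gives 12 facets — a rectangular box, roughly 8.64 × 29.1 mm footprint and 26.2 mm tall.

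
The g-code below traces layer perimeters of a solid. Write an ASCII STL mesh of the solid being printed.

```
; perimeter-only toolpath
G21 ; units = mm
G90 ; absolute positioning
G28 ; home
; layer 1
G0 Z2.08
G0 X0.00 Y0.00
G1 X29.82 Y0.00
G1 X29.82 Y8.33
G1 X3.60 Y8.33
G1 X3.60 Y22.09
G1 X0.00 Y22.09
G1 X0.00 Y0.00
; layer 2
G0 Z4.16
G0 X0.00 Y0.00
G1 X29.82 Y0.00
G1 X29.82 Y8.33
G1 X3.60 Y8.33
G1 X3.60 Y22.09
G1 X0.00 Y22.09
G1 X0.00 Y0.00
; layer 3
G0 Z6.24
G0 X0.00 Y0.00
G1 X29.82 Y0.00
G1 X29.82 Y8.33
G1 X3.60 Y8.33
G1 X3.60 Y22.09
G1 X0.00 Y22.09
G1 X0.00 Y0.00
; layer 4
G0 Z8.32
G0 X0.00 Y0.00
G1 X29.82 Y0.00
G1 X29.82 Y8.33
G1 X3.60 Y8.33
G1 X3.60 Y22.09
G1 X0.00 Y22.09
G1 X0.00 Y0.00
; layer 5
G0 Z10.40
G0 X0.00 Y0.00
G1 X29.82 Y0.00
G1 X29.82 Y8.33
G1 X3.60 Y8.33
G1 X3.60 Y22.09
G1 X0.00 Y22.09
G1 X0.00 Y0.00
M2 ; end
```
solid part
  facet normal 0.0000 0.0000 -1.0000
    outer loop
      vertex 29.82 8.33 0.00
      vertex 29.82 0.00 0.00
      vertex 0.00 0.00 0.00
    endloop
  endfacet
  facet normal 0.0000 0.0000 -1.0000
    outer loop
      vertex 3.60 8.33 0.00
      vertex 29.82 8.33 0.00
      vertex 0.00 0.00 0.00
    endloop
  endfacet
  facet normal 0.0000 0.0000 -1.0000
    outer loop
      vertex 3.60 22.09 0.00
      vertex 3.60 8.33 0.00
      vertex 0.00 0.00 0.00
    endloop
  endfacet
  facet normal 0.0000 0.0000 -1.0000
    outer loop
      vertex 0.00 22.09 0.00
      vertex 3.60 22.09 0.00
      vertex 0.00 0.00 0.00
    endloop
  endfacet
  facet normal 0.0000 0.0000 1.0000
    outer loop
      vertex 0.00 0.00 10.40
      vertex 29.82 0.00 10.40
      vertex 29.82 8.33 10.40
    endloop
  endfacet
  facet normal 0.0000 0.0000 1.0000
    outer loop
      vertex 0.00 0.00 10.40
      vertex 29.82 8.33 10.40
      vertex 3.60 8.33 10.40
    endloop
  endfacet
  facet normal 0.0000 0.0000 1.0000
    outer loop
      vertex 0.00 0.00 10.40
      vertex 3.60 8.33 10.40
      vertex 3.60 22.09 10.40
    endloop
  endfacet
  facet normal 0.0000 0.0000 1.0000
    outer loop
      vertex 0.00 0.00 10.40
      vertex 3.60 22.09 10.40
      vertex 0.00 22.09 10.40
    endloop
  endfacet
  facet normal 0.0000 -1.0000 0.0000
    outer loop
      vertex 0.00 0.00 0.00
      vertex 29.82 0.00 0.00
      vertex 29.82 0.00 10.40
    endloop
  endfacet
  facet normal 0.0000 -1.0000 0.0000
    outer loop
      vertex 0.00 0.00 0.00
      vertex 29.82 0.00 10.40
      vertex 0.00 0.00 10.40
    endloop
  endfacet
  facet normal 1.0000 0.0000 0.0000
    outer loop
      vertex 29.82 0.00 0.00
      vertex 29.82 8.33 0.00
      vertex 29.82 8.33 10.40
    endloop
  endfacet
  facet normal 1.0000 0.0000 0.0000
    outer loop
      vertex 29.82 0.00 0.00
      vertex 29.82 8.33 10.40
      vertex 29.82 0.00 10.40
    endloop
  endfacet
  facet normal 0.0000 1.0000 0.0000
    outer loop
      vertex 29.82 8.33 0.00
      vertex 3.60 8.33 0.00
      vertex 3.60 8.33 10.40
    endloop
  endfacet
  facet normal 0.0000 1.0000 0.0000
    outer loop
      vertex 29.82 8.33 0.00
      vertex 3.60 8.33 10.40
      vertex 29.82 8.33 10.40
    endloop
  endfacet
  facet normal 1.0000 0.0000 0.0000
    outer loop
      vertex 3.60 8.33 0.00
      vertex 3.60 22.09 0.00
      vertex 3.60 22.09 10.40
    endloop
  endfacet
  facet normal 1.0000 0.0000 0.0000
    outer loop
      vertex 3.60 8.33 0.00
      vertex 3.60 22.09 10.40
      vertex 3.60 8.33 10.40
    endloop
  endfacet
  facet normal 0.0000 1.0000 0.0000
    outer loop
      vertex 3.60 22.09 0.00
      vertex 0.00 22.09 0.00
      vertex 0.00 22.09 10.40
    endloop
  endfacet
  facet normal 0.0000 1.0000 0.0000
    outer loop
      vertex 3.60 22.09 0.00
      vertex 0.00 22.09 10.40
      vertex 3.60 22.09 10.40
    endloop
  endfacet
  facet normal -1.0000 0.0000 0.0000
    outer loop
      vertex 0.00 22.09 0.00
      vertex 0.00 0.00 0.00
      vertex 0.00 0.00 10.40
    endloop
  endfacet
  facet normal -1.0000 0.0000 0.0000
    outer loop
      vertex 0.00 22.09 0.00
      vertex 0.00 0.00 10.40
      vertex 0.00 22.09 10.40
    endloop
  endfacet
endsolid part

The G0 Z moves step by Δz≈2.08 mm. Every layer's G1 loop is the same polygon, so the solid is a straight extrusion of it from z=0 to z≈10.4. Closing with flat bottom and top caps and triangulating gives 20 facets — an L-shaped prism: outer 29.8 × 22.1 mm, arm thicknesses ≈ 8.33 mm (horizontal) and 3.6 mm (vertical), extruded 10.4 mm in z.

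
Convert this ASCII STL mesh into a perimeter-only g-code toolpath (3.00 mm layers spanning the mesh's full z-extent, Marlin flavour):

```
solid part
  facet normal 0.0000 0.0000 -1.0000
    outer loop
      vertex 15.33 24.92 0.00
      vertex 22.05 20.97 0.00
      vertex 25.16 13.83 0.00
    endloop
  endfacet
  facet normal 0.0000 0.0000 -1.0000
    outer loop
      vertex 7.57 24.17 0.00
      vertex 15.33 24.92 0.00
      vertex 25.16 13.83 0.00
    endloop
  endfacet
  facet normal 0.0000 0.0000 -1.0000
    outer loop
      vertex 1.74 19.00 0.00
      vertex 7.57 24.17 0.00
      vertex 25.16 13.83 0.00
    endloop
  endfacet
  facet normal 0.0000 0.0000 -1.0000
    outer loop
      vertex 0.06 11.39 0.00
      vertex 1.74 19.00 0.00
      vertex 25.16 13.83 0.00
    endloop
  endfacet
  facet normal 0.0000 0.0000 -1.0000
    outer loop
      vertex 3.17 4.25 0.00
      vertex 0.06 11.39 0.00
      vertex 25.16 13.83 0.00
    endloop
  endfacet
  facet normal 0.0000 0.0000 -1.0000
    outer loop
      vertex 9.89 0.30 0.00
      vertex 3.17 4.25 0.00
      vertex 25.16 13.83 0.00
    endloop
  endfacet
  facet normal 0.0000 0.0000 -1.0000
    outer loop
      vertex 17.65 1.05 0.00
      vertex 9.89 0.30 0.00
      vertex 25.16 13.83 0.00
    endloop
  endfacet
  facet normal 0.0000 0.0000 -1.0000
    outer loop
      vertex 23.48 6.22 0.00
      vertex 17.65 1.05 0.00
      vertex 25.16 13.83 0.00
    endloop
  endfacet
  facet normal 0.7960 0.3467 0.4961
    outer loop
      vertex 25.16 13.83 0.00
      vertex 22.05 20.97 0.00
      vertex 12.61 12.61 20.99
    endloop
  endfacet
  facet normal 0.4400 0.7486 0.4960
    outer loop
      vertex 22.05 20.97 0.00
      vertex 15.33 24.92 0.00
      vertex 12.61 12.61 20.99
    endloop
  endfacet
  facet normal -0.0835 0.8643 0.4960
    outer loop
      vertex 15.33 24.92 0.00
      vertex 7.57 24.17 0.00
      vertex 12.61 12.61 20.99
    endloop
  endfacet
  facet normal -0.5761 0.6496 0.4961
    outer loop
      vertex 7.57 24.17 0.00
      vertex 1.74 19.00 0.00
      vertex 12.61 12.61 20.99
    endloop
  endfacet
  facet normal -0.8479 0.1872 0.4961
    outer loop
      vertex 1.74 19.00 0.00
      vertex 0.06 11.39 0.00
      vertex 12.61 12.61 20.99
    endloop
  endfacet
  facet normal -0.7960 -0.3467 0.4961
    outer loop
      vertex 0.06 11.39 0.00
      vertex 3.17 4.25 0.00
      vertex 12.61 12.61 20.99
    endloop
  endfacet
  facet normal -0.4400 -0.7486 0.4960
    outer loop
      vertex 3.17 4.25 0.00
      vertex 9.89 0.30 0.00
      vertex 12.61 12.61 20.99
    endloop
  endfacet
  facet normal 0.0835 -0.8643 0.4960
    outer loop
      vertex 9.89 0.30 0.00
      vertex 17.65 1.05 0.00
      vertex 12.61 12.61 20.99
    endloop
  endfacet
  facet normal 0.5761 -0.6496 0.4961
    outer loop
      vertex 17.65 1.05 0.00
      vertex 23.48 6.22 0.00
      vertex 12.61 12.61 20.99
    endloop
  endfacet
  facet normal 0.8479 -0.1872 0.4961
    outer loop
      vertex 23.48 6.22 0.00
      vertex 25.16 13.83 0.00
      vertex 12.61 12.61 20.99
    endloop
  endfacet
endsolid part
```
; perimeter-only toolpath
G21 ; units = mm
G90 ; absolute positioning
G28 ; home
; layer 1
G0 Z3.00
G0 X23.37 Y13.66
G1 X20.70 Y19.78
G1 X14.94 Y23.16
G1 X8.29 Y22.52
G1 X3.29 Y18.09
G1 X1.85 Y11.56
G1 X4.52 Y5.44
G1 X10.28 Y2.06
G1 X16.93 Y2.70
G1 X21.93 Y7.13
G1 X23.37 Y13.66
; layer 2
G0 Z6.00
G0 X21.57 Y13.48
G1 X19.35 Y18.58
G1 X14.55 Y21.40
G1 X9.01 Y20.87
G1 X4.85 Y17.17
G1 X3.65 Y11.74
G1 X5.87 Y6.64
G1 X10.67 Y3.82
G1 X16.21 Y4.35
G1 X20.37 Y8.05
G1 X21.57 Y13.48
; layer 3
G0 Z9.00
G0 X19.78 Y13.31
G1 X18.00 Y17.39
G1 X14.16 Y19.64
G1 X9.73 Y19.22
G1 X6.40 Y16.26
G1 X5.44 Y11.91
G1 X7.22 Y7.83
G1 X11.06 Y5.58
G1 X15.49 Y6.00
G1 X18.82 Y8.96
G1 X19.78 Y13.31
; layer 4
G0 Z11.99
G0 X17.99 Y13.13
G1 X16.66 Y16.19
G1 X13.78 Y17.89
G1 X10.45 Y17.56
G1 X7.95 Y15.35
G1 X7.23 Y12.09
G1 X8.56 Y9.03
G1 X11.44 Y7.33
G1 X14.77 Y7.66
G1 X17.27 Y9.87
G1 X17.99 Y13.13
; layer 5
G0 Z14.99
G0 X16.20 Y12.96
G1 X15.31 Y15.00
G1 X13.39 Y16.13
G1 X11.17 Y15.91
G1 X9.50 Y14.44
G1 X9.02 Y12.26
G1 X9.91 Y10.22
G1 X11.83 Y9.09
G1 X14.05 Y9.31
G1 X15.72 Y10.78
G1 X16.20 Y12.96
; layer 6
G0 Z17.99
G0 X14.40 Y12.78
G1 X13.96 Y13.80
G1 X13.00 Y14.37
G1 X11.89 Y14.26
G1 X11.06 Y13.52
G1 X10.82 Y12.44
G1 X11.26 Y11.42
G1 X12.22 Y10.85
G1 X13.33 Y10.96
G1 X14.16 Y11.70
G1 X14.40 Y12.78
M2 ; end

The solid is a regular 10-sided pyramid, base circumscribed radius ≈ 12.6 mm, apex at z ≈ 21 mm. Slicing at Δz = 3.00 mm — 7 equal slices spanning the solid's height, so layer i sits at z = i·h/7 — gives 6 non-empty perimeters. Each is a 10-segment closed polygon; G0 lifts to the layer z and rapids to the start vertex, then G1 traces the edges. The cross-section shrinks linearly with z (the slice at the apex is degenerate and omitted).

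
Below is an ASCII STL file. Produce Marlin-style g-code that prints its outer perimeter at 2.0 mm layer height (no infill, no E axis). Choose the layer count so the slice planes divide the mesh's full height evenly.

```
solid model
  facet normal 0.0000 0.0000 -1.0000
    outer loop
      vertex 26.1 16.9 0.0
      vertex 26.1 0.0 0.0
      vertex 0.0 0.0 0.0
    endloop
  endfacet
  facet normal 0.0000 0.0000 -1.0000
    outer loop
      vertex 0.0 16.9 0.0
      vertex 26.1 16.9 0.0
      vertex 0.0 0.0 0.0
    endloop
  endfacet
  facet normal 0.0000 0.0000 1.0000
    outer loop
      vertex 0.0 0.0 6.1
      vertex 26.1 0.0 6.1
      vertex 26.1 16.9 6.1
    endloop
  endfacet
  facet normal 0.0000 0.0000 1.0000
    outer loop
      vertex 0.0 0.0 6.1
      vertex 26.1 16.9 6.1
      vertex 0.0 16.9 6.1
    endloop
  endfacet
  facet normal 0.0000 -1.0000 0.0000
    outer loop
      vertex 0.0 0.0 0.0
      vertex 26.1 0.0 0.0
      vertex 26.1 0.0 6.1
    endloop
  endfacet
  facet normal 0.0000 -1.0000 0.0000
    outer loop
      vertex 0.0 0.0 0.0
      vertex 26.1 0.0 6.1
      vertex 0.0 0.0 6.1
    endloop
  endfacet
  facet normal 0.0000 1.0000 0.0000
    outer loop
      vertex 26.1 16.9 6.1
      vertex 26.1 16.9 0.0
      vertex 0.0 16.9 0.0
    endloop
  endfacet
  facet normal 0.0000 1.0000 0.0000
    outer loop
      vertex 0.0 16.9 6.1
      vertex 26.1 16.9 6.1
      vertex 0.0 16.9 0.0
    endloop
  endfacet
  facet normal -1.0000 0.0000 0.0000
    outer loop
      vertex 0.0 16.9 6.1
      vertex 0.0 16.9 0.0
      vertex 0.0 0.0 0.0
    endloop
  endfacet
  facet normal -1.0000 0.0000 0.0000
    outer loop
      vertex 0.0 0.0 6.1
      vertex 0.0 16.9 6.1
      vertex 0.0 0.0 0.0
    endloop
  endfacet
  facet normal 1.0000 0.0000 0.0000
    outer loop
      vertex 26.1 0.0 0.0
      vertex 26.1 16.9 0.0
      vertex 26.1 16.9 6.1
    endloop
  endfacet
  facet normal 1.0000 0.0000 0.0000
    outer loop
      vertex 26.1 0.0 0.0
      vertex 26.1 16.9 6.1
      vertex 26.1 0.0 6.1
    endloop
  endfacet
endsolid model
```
; perimeter-only toolpath
G21 ; units = mm
G90 ; absolute positioning
G28 ; home
; layer 1
G0 Z2.0
G0 X0.0 Y0.0
G1 X26.1 Y0.0
G1 X26.1 Y16.9
G1 X0.0 Y16.9
G1 X0.0 Y0.0
; layer 2
G0 Z4.1
G0 X0.0 Y0.0
G1 X26.1 Y0.0
G1 X26.1 Y16.9
G1 X0.0 Y16.9
G1 X0.0 Y0.0
; layer 3
G0 Z6.1
G0 X0.0 Y0.0
G1 X26.1 Y0.0
G1 X26.1 Y16.9
G1 X0.0 Y16.9
G1 X0.0 Y0.0
M2 ; end

The solid is a rectangular box, roughly 26.1 × 16.9 mm footprint and 6.1 mm tall. Slicing at Δz = 2.0 mm — 3 equal slices spanning the solid's height, so layer i sits at z = i·h/3 — gives 3 non-empty perimeters. Each is a 4-segment closed polygon; G0 lifts to the layer z and rapids to the start vertex, then G1 traces the edges.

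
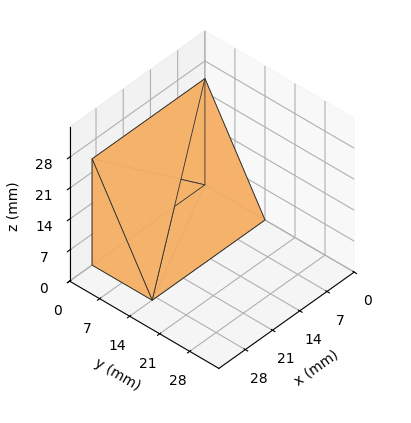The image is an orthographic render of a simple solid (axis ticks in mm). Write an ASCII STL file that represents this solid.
Reading the render: the shape is a wedge (ramp): 29 × 14 mm base, rising to 24 mm along the y=0 edge and sloping linearly to z=0 at y=14 (dimensions read to the nearest mm from the axis ticks). For the STL, each face is triangulated and given an outward normal.

solid part
  facet normal 0.0000 0.0000 -1.0000
    outer loop
      vertex 29.0 14.0 0.0
      vertex 29.0 0.0 0.0
      vertex 0.0 0.0 0.0
    endloop
  endfacet
  facet normal 0.0000 0.0000 -1.0000
    outer loop
      vertex 0.0 14.0 0.0
      vertex 29.0 14.0 0.0
      vertex 0.0 0.0 0.0
    endloop
  endfacet
  facet normal 0.0000 -1.0000 0.0000
    outer loop
      vertex 0.0 0.0 0.0
      vertex 29.0 0.0 0.0
      vertex 29.0 0.0 24.0
    endloop
  endfacet
  facet normal 0.0000 -1.0000 0.0000
    outer loop
      vertex 0.0 0.0 0.0
      vertex 29.0 0.0 24.0
      vertex 0.0 0.0 24.0
    endloop
  endfacet
  facet normal 0.0000 0.8638 0.5039
    outer loop
      vertex 0.0 0.0 24.0
      vertex 29.0 0.0 24.0
      vertex 29.0 14.0 0.0
    endloop
  endfacet
  facet normal 0.0000 0.8638 0.5039
    outer loop
      vertex 0.0 0.0 24.0
      vertex 29.0 14.0 0.0
      vertex 0.0 14.0 0.0
    endloop
  endfacet
  facet normal -1.0000 0.0000 0.0000
    outer loop
      vertex 0.0 0.0 24.0
      vertex 0.0 14.0 0.0
      vertex 0.0 0.0 0.0
    endloop
  endfacet
  facet normal 1.0000 0.0000 0.0000
    outer loop
      vertex 29.0 0.0 0.0
      vertex 29.0 14.0 0.0
      vertex 29.0 0.0 24.0
    endloop
  endfacet
endsolid part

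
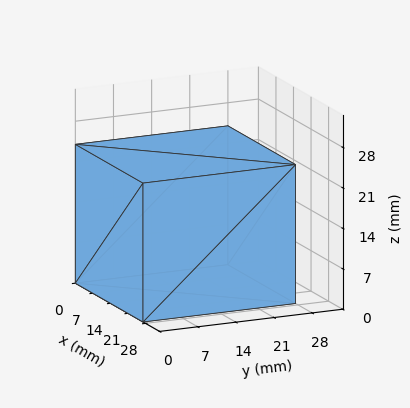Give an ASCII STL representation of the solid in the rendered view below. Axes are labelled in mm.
Reading the render: the shape is a rectangular box, roughly 27 × 28 mm footprint and 24 mm tall (dimensions read to the nearest mm from the axis ticks). For the STL, each face is triangulated and given an outward normal.

solid part
  facet normal 0.0000 0.0000 -1.0000
    outer loop
      vertex 27.00 28.00 0.00
      vertex 27.00 0.00 0.00
      vertex 0.00 0.00 0.00
    endloop
  endfacet
  facet normal 0.0000 0.0000 -1.0000
    outer loop
      vertex 0.00 28.00 0.00
      vertex 27.00 28.00 0.00
      vertex 0.00 0.00 0.00
    endloop
  endfacet
  facet normal 0.0000 0.0000 1.0000
    outer loop
      vertex 0.00 0.00 24.00
      vertex 27.00 0.00 24.00
      vertex 27.00 28.00 24.00
    endloop
  endfacet
  facet normal 0.0000 0.0000 1.0000
    outer loop
      vertex 0.00 0.00 24.00
      vertex 27.00 28.00 24.00
      vertex 0.00 28.00 24.00
    endloop
  endfacet
  facet normal 0.0000 -1.0000 0.0000
    outer loop
      vertex 0.00 0.00 0.00
      vertex 27.00 0.00 0.00
      vertex 27.00 0.00 24.00
    endloop
  endfacet
  facet normal 0.0000 -1.0000 0.0000
    outer loop
      vertex 0.00 0.00 0.00
      vertex 27.00 0.00 24.00
      vertex 0.00 0.00 24.00
    endloop
  endfacet
  facet normal 0.0000 1.0000 0.0000
    outer loop
      vertex 27.00 28.00 24.00
      vertex 27.00 28.00 0.00
      vertex 0.00 28.00 0.00
    endloop
  endfacet
  facet normal 0.0000 1.0000 0.0000
    outer loop
      vertex 0.00 28.00 24.00
      vertex 27.00 28.00 24.00
      vertex 0.00 28.00 0.00
    endloop
  endfacet
  facet normal -1.0000 0.0000 0.0000
    outer loop
      vertex 0.00 28.00 24.00
      vertex 0.00 28.00 0.00
      vertex 0.00 0.00 0.00
    endloop
  endfacet
  facet normal -1.0000 0.0000 0.0000
    outer loop
      vertex 0.00 0.00 24.00
      vertex 0.00 28.00 24.00
      vertex 0.00 0.00 0.00
    endloop
  endfacet
  facet normal 1.0000 0.0000 0.0000
    outer loop
      vertex 27.00 0.00 0.00
      vertex 27.00 28.00 0.00
      vertex 27.00 28.00 24.00
    endloop
  endfacet
  facet normal 1.0000 0.0000 0.0000
    outer loop
      vertex 27.00 0.00 0.00
      vertex 27.00 28.00 24.00
      vertex 27.00 0.00 24.00
    endloop
  endfacet
endsolid part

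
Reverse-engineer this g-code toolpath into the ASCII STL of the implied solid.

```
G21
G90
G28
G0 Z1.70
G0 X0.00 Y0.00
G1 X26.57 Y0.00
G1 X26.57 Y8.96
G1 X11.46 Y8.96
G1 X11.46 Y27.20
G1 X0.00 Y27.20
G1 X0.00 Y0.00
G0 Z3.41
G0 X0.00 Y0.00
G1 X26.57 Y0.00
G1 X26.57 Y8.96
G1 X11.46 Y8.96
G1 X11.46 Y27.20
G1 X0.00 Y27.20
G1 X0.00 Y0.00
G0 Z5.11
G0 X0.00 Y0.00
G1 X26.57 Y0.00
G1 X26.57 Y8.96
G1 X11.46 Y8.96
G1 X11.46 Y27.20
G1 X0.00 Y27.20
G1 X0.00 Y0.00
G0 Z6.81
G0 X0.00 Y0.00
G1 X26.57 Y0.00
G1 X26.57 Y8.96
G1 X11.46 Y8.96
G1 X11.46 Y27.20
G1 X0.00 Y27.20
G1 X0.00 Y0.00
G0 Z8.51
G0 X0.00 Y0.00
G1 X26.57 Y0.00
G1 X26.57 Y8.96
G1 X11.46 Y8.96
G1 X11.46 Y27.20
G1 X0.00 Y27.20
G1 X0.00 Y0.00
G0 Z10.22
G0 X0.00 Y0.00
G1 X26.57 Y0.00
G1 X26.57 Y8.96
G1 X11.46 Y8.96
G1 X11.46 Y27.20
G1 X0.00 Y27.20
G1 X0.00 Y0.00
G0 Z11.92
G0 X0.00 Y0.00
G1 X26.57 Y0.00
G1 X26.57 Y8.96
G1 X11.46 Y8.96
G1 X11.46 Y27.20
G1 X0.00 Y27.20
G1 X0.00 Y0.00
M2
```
solid part
  facet normal 0.0000 0.0000 -1.0000
    outer loop
      vertex 26.57 8.96 0.00
      vertex 26.57 0.00 0.00
      vertex 0.00 0.00 0.00
    endloop
  endfacet
  facet normal 0.0000 0.0000 -1.0000
    outer loop
      vertex 11.46 8.96 0.00
      vertex 26.57 8.96 0.00
      vertex 0.00 0.00 0.00
    endloop
  endfacet
  facet normal 0.0000 0.0000 -1.0000
    outer loop
      vertex 11.46 27.20 0.00
      vertex 11.46 8.96 0.00
      vertex 0.00 0.00 0.00
    endloop
  endfacet
  facet normal 0.0000 0.0000 -1.0000
    outer loop
      vertex 0.00 27.20 0.00
      vertex 11.46 27.20 0.00
      vertex 0.00 0.00 0.00
    endloop
  endfacet
  facet normal 0.0000 0.0000 1.0000
    outer loop
      vertex 0.00 0.00 11.92
      vertex 26.57 0.00 11.92
      vertex 26.57 8.96 11.92
    endloop
  endfacet
  facet normal 0.0000 0.0000 1.0000
    outer loop
      vertex 0.00 0.00 11.92
      vertex 26.57 8.96 11.92
      vertex 11.46 8.96 11.92
    endloop
  endfacet
  facet normal 0.0000 0.0000 1.0000
    outer loop
      vertex 0.00 0.00 11.92
      vertex 11.46 8.96 11.92
      vertex 11.46 27.20 11.92
    endloop
  endfacet
  facet normal 0.0000 0.0000 1.0000
    outer loop
      vertex 0.00 0.00 11.92
      vertex 11.46 27.20 11.92
      vertex 0.00 27.20 11.92
    endloop
  endfacet
  facet normal 0.0000 -1.0000 0.0000
    outer loop
      vertex 0.00 0.00 0.00
      vertex 26.57 0.00 0.00
      vertex 26.57 0.00 11.92
    endloop
  endfacet
  facet normal 0.0000 -1.0000 0.0000
    outer loop
      vertex 0.00 0.00 0.00
      vertex 26.57 0.00 11.92
      vertex 0.00 0.00 11.92
    endloop
  endfacet
  facet normal 1.0000 0.0000 0.0000
    outer loop
      vertex 26.57 0.00 0.00
      vertex 26.57 8.96 0.00
      vertex 26.57 8.96 11.92
    endloop
  endfacet
  facet normal 1.0000 0.0000 0.0000
    outer loop
      vertex 26.57 0.00 0.00
      vertex 26.57 8.96 11.92
      vertex 26.57 0.00 11.92
    endloop
  endfacet
  facet normal 0.0000 1.0000 0.0000
    outer loop
      vertex 26.57 8.96 0.00
      vertex 11.46 8.96 0.00
      vertex 11.46 8.96 11.92
    endloop
  endfacet
  facet normal 0.0000 1.0000 0.0000
    outer loop
      vertex 26.57 8.96 0.00
      vertex 11.46 8.96 11.92
      vertex 26.57 8.96 11.92
    endloop
  endfacet
  facet normal 1.0000 0.0000 0.0000
    outer loop
      vertex 11.46 8.96 0.00
      vertex 11.46 27.20 0.00
      vertex 11.46 27.20 11.92
    endloop
  endfacet
  facet normal 1.0000 0.0000 0.0000
    outer loop
      vertex 11.46 8.96 0.00
      vertex 11.46 27.20 11.92
      vertex 11.46 8.96 11.92
    endloop
  endfacet
  facet normal 0.0000 1.0000 0.0000
    outer loop
      vertex 11.46 27.20 0.00
      vertex 0.00 27.20 0.00
      vertex 0.00 27.20 11.92
    endloop
  endfacet
  facet normal 0.0000 1.0000 0.0000
    outer loop
      vertex 11.46 27.20 0.00
      vertex 0.00 27.20 11.92
      vertex 11.46 27.20 11.92
    endloop
  endfacet
  facet normal -1.0000 0.0000 0.0000
    outer loop
      vertex 0.00 27.20 0.00
      vertex 0.00 0.00 0.00
      vertex 0.00 0.00 11.92
    endloop
  endfacet
  facet normal -1.0000 0.0000 0.0000
    outer loop
      vertex 0.00 27.20 0.00
      vertex 0.00 0.00 11.92
      vertex 0.00 27.20 11.92
    endloop
  endfacet
endsolid part

The G0 Z moves step by Δz≈1.70 mm. Every layer's G1 loop is the same polygon, so the solid is a straight extrusion of it from z=0 to z≈11.9. Closing with flat bottom and top caps and triangulating gives 20 facets — an L-shaped prism: outer 26.6 × 27.2 mm, arm thicknesses ≈ 8.96 mm (horizontal) and 11.5 mm (vertical), extruded 11.9 mm in z.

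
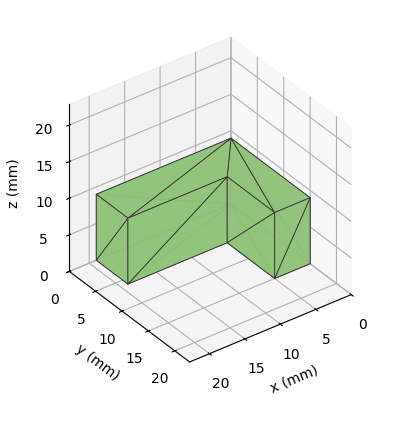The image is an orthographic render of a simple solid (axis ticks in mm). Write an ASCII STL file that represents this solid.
Reading the render: the shape is an L-shaped prism: outer 19 × 15 mm, arm thicknesses ≈ 6 mm (horizontal) and 5 mm (vertical), extruded 9 mm in z (dimensions read to the nearest mm from the axis ticks). For the STL, each face is triangulated and given an outward normal.

solid part
  facet normal 0.0000 0.0000 -1.0000
    outer loop
      vertex 19.000 6.000 0.000
      vertex 19.000 0.000 0.000
      vertex 0.000 0.000 0.000
    endloop
  endfacet
  facet normal 0.0000 0.0000 -1.0000
    outer loop
      vertex 5.000 6.000 0.000
      vertex 19.000 6.000 0.000
      vertex 0.000 0.000 0.000
    endloop
  endfacet
  facet normal 0.0000 0.0000 -1.0000
    outer loop
      vertex 5.000 15.000 0.000
      vertex 5.000 6.000 0.000
      vertex 0.000 0.000 0.000
    endloop
  endfacet
  facet normal 0.0000 0.0000 -1.0000
    outer loop
      vertex 0.000 15.000 0.000
      vertex 5.000 15.000 0.000
      vertex 0.000 0.000 0.000
    endloop
  endfacet
  facet normal 0.0000 0.0000 1.0000
    outer loop
      vertex 0.000 0.000 9.000
      vertex 19.000 0.000 9.000
      vertex 19.000 6.000 9.000
    endloop
  endfacet
  facet normal 0.0000 0.0000 1.0000
    outer loop
      vertex 0.000 0.000 9.000
      vertex 19.000 6.000 9.000
      vertex 5.000 6.000 9.000
    endloop
  endfacet
  facet normal 0.0000 0.0000 1.0000
    outer loop
      vertex 0.000 0.000 9.000
      vertex 5.000 6.000 9.000
      vertex 5.000 15.000 9.000
    endloop
  endfacet
  facet normal 0.0000 0.0000 1.0000
    outer loop
      vertex 0.000 0.000 9.000
      vertex 5.000 15.000 9.000
      vertex 0.000 15.000 9.000
    endloop
  endfacet
  facet normal 0.0000 -1.0000 0.0000
    outer loop
      vertex 0.000 0.000 0.000
      vertex 19.000 0.000 0.000
      vertex 19.000 0.000 9.000
    endloop
  endfacet
  facet normal 0.0000 -1.0000 0.0000
    outer loop
      vertex 0.000 0.000 0.000
      vertex 19.000 0.000 9.000
      vertex 0.000 0.000 9.000
    endloop
  endfacet
  facet normal 1.0000 0.0000 0.0000
    outer loop
      vertex 19.000 0.000 0.000
      vertex 19.000 6.000 0.000
      vertex 19.000 6.000 9.000
    endloop
  endfacet
  facet normal 1.0000 0.0000 0.0000
    outer loop
      vertex 19.000 0.000 0.000
      vertex 19.000 6.000 9.000
      vertex 19.000 0.000 9.000
    endloop
  endfacet
  facet normal 0.0000 1.0000 0.0000
    outer loop
      vertex 19.000 6.000 0.000
      vertex 5.000 6.000 0.000
      vertex 5.000 6.000 9.000
    endloop
  endfacet
  facet normal 0.0000 1.0000 0.0000
    outer loop
      vertex 19.000 6.000 0.000
      vertex 5.000 6.000 9.000
      vertex 19.000 6.000 9.000
    endloop
  endfacet
  facet normal 1.0000 0.0000 0.0000
    outer loop
      vertex 5.000 6.000 0.000
      vertex 5.000 15.000 0.000
      vertex 5.000 15.000 9.000
    endloop
  endfacet
  facet normal 1.0000 0.0000 0.0000
    outer loop
      vertex 5.000 6.000 0.000
      vertex 5.000 15.000 9.000
      vertex 5.000 6.000 9.000
    endloop
  endfacet
  facet normal 0.0000 1.0000 0.0000
    outer loop
      vertex 5.000 15.000 0.000
      vertex 0.000 15.000 0.000
      vertex 0.000 15.000 9.000
    endloop
  endfacet
  facet normal 0.0000 1.0000 0.0000
    outer loop
      vertex 5.000 15.000 0.000
      vertex 0.000 15.000 9.000
      vertex 5.000 15.000 9.000
    endloop
  endfacet
  facet normal -1.0000 0.0000 0.0000
    outer loop
      vertex 0.000 15.000 0.000
      vertex 0.000 0.000 0.000
      vertex 0.000 0.000 9.000
    endloop
  endfacet
  facet normal -1.0000 0.0000 0.0000
    outer loop
      vertex 0.000 15.000 0.000
      vertex 0.000 0.000 9.000
      vertex 0.000 15.000 9.000
    endloop
  endfacet
endsolid part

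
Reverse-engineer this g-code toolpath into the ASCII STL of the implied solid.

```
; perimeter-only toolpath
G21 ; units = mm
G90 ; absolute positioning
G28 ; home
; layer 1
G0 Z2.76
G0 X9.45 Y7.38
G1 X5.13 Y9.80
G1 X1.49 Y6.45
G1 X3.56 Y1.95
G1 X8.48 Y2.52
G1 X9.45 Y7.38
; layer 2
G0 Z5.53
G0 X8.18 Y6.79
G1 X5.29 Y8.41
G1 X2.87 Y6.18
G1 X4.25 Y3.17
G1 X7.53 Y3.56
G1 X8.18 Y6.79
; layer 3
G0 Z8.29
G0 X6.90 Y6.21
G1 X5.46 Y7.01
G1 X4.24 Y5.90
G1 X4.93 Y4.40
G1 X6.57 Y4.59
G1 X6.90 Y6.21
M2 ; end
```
solid part
  facet normal 0.0000 0.0000 -1.0000
    outer loop
      vertex 0.11 6.73 0.00
      vertex 4.97 11.20 0.00
      vertex 10.73 7.96 0.00
    endloop
  endfacet
  facet normal 0.0000 0.0000 -1.0000
    outer loop
      vertex 2.87 0.72 0.00
      vertex 0.11 6.73 0.00
      vertex 10.73 7.96 0.00
    endloop
  endfacet
  facet normal 0.0000 0.0000 -1.0000
    outer loop
      vertex 9.43 1.49 0.00
      vertex 2.87 0.72 0.00
      vertex 10.73 7.96 0.00
    endloop
  endfacet
  facet normal 0.4534 0.8061 0.3804
    outer loop
      vertex 10.73 7.96 0.00
      vertex 4.97 11.20 0.00
      vertex 5.62 5.62 11.05
    endloop
  endfacet
  facet normal -0.6260 0.6806 0.3805
    outer loop
      vertex 4.97 11.20 0.00
      vertex 0.11 6.73 0.00
      vertex 5.62 5.62 11.05
    endloop
  endfacet
  facet normal -0.8405 -0.3860 0.3803
    outer loop
      vertex 0.11 6.73 0.00
      vertex 2.87 0.72 0.00
      vertex 5.62 5.62 11.05
    endloop
  endfacet
  facet normal 0.1078 -0.9185 0.3805
    outer loop
      vertex 2.87 0.72 0.00
      vertex 9.43 1.49 0.00
      vertex 5.62 5.62 11.05
    endloop
  endfacet
  facet normal 0.9066 -0.1822 0.3807
    outer loop
      vertex 9.43 1.49 0.00
      vertex 10.73 7.96 0.00
      vertex 5.62 5.62 11.05
    endloop
  endfacet
endsolid part

The G0 Z moves step by Δz≈2.76 mm. The G1 loops shrink linearly with z, so the solid tapers from its base footprint up to z≈11.1. Closing with a flat bottom cap and the tapered top and triangulating gives 8 facets — a regular 5-sided pyramid, base circumscribed radius ≈ 5.62 mm, apex at z ≈ 11.1 mm.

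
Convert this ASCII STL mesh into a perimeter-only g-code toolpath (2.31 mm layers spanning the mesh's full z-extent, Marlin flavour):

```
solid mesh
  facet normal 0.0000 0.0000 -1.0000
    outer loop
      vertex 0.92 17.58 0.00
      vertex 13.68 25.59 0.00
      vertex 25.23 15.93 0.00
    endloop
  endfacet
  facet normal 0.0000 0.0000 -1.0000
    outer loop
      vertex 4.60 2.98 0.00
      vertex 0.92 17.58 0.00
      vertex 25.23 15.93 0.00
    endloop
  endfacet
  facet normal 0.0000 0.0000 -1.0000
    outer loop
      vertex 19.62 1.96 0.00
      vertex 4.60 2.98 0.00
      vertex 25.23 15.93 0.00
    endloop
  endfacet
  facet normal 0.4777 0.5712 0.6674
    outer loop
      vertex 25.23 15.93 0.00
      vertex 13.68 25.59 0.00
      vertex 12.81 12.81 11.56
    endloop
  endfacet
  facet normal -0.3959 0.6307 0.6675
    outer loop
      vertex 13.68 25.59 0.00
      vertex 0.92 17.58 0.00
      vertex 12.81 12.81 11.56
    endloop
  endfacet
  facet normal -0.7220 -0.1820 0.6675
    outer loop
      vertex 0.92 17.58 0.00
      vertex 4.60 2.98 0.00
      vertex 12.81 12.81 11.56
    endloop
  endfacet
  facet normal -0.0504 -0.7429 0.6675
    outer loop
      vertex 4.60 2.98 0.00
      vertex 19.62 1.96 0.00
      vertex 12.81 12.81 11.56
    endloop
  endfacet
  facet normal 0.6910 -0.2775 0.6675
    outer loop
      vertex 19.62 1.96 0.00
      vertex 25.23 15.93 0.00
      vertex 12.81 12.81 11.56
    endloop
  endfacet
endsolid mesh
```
; perimeter-only toolpath
G21 ; units = mm
G90 ; absolute positioning
G28 ; home
; layer 1
G0 Z2.31
G0 X22.75 Y15.31
G1 X13.51 Y23.03
G1 X3.30 Y16.63
G1 X6.24 Y4.95
G1 X18.26 Y4.13
G1 X22.75 Y15.31
; layer 2
G0 Z4.62
G0 X20.26 Y14.68
G1 X13.33 Y20.48
G1 X5.68 Y15.67
G1 X7.88 Y6.91
G1 X16.90 Y6.30
G1 X20.26 Y14.68
; layer 3
G0 Z6.94
G0 X17.78 Y14.06
G1 X13.16 Y17.92
G1 X8.05 Y14.72
G1 X9.53 Y8.88
G1 X15.53 Y8.47
G1 X17.78 Y14.06
; layer 4
G0 Z9.25
G0 X15.29 Y13.43
G1 X12.98 Y15.37
G1 X10.43 Y13.76
G1 X11.17 Y10.84
G1 X14.17 Y10.64
G1 X15.29 Y13.43
M2 ; end

The solid is a regular 5-sided pyramid, base circumscribed radius ≈ 12.8 mm, apex at z ≈ 11.6 mm. Slicing at Δz = 2.31 mm — 5 equal slices spanning the solid's height, so layer i sits at z = i·h/5 — gives 4 non-empty perimeters. Each is a 5-segment closed polygon; G0 lifts to the layer z and rapids to the start vertex, then G1 traces the edges. The cross-section shrinks linearly with z (the slice at the apex is degenerate and omitted).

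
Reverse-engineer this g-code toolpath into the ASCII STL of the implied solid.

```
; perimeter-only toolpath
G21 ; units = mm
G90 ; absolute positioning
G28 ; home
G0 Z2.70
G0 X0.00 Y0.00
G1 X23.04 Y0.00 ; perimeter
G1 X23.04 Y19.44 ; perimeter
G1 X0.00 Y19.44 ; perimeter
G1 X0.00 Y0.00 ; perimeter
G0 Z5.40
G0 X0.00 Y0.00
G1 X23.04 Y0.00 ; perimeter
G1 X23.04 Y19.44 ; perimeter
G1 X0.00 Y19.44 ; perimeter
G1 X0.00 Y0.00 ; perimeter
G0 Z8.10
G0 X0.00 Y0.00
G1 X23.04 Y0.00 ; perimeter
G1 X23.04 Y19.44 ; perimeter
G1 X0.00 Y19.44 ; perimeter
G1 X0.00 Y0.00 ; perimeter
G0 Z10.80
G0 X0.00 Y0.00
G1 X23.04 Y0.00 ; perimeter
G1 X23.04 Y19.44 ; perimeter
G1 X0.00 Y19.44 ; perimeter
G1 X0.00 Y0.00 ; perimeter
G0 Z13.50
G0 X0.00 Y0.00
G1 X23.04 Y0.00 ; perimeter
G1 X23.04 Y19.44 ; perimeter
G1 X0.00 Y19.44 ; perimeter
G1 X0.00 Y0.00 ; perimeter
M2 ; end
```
solid part
  facet normal 0.0000 0.0000 -1.0000
    outer loop
      vertex 23.04 19.44 0.00
      vertex 23.04 0.00 0.00
      vertex 0.00 0.00 0.00
    endloop
  endfacet
  facet normal 0.0000 0.0000 -1.0000
    outer loop
      vertex 0.00 19.44 0.00
      vertex 23.04 19.44 0.00
      vertex 0.00 0.00 0.00
    endloop
  endfacet
  facet normal 0.0000 0.0000 1.0000
    outer loop
      vertex 0.00 0.00 13.50
      vertex 23.04 0.00 13.50
      vertex 23.04 19.44 13.50
    endloop
  endfacet
  facet normal 0.0000 0.0000 1.0000
    outer loop
      vertex 0.00 0.00 13.50
      vertex 23.04 19.44 13.50
      vertex 0.00 19.44 13.50
    endloop
  endfacet
  facet normal 0.0000 -1.0000 0.0000
    outer loop
      vertex 0.00 0.00 0.00
      vertex 23.04 0.00 0.00
      vertex 23.04 0.00 13.50
    endloop
  endfacet
  facet normal 0.0000 -1.0000 0.0000
    outer loop
      vertex 0.00 0.00 0.00
      vertex 23.04 0.00 13.50
      vertex 0.00 0.00 13.50
    endloop
  endfacet
  facet normal 0.0000 1.0000 0.0000
    outer loop
      vertex 23.04 19.44 13.50
      vertex 23.04 19.44 0.00
      vertex 0.00 19.44 0.00
    endloop
  endfacet
  facet normal 0.0000 1.0000 0.0000
    outer loop
      vertex 0.00 19.44 13.50
      vertex 23.04 19.44 13.50
      vertex 0.00 19.44 0.00
    endloop
  endfacet
  facet normal -1.0000 0.0000 0.0000
    outer loop
      vertex 0.00 19.44 13.50
      vertex 0.00 19.44 0.00
      vertex 0.00 0.00 0.00
    endloop
  endfacet
  facet normal -1.0000 0.0000 0.0000
    outer loop
      vertex 0.00 0.00 13.50
      vertex 0.00 19.44 13.50
      vertex 0.00 0.00 0.00
    endloop
  endfacet
  facet normal 1.0000 0.0000 0.0000
    outer loop
      vertex 23.04 0.00 0.00
      vertex 23.04 19.44 0.00
      vertex 23.04 19.44 13.50
    endloop
  endfacet
  facet normal 1.0000 0.0000 0.0000
    outer loop
      vertex 23.04 0.00 0.00
      vertex 23.04 19.44 13.50
      vertex 23.04 0.00 13.50
    endloop
  endfacet
endsolid part

The G0 Z moves step by Δz≈2.70 mm. Every layer's G1 loop is the same polygon, so the solid is a straight extrusion of it from z=0 to z≈13.5. Closing with flat bottom and top caps and triangulating gives 12 facets — a rectangular box, roughly 23 × 19.4 mm footprint and 13.5 mm tall.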